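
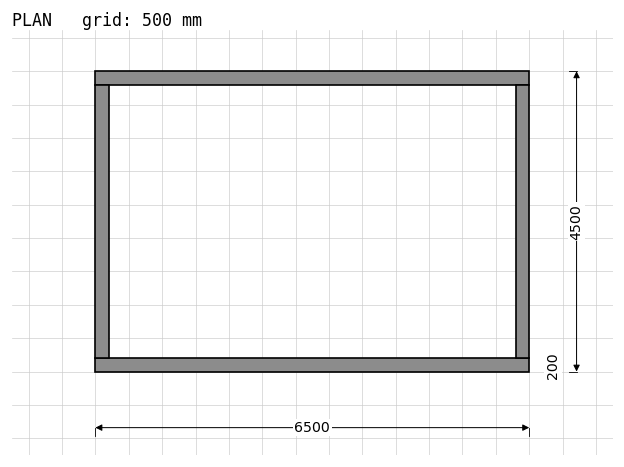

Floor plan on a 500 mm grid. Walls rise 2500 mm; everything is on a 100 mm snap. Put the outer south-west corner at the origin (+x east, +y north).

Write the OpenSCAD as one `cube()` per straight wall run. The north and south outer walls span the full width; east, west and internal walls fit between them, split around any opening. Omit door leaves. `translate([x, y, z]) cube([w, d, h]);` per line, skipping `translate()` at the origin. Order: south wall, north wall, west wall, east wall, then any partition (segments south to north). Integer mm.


cube([6500, 200, 2500]);
translate([0, 4300, 0]) cube([6500, 200, 2500]);
translate([0, 200, 0]) cube([200, 4100, 2500]);
translate([6300, 200, 0]) cube([200, 4100, 2500]);


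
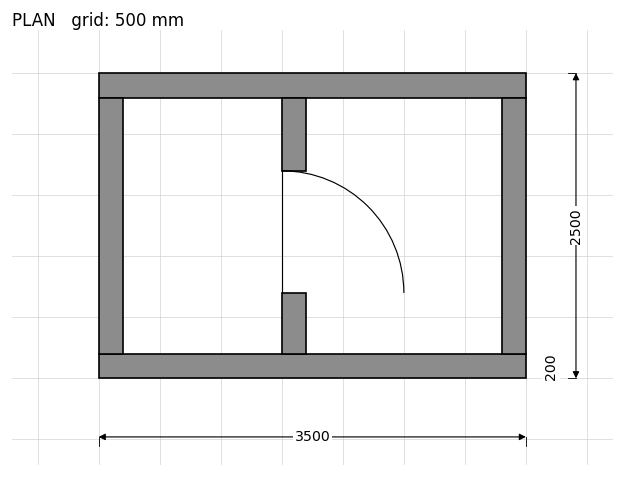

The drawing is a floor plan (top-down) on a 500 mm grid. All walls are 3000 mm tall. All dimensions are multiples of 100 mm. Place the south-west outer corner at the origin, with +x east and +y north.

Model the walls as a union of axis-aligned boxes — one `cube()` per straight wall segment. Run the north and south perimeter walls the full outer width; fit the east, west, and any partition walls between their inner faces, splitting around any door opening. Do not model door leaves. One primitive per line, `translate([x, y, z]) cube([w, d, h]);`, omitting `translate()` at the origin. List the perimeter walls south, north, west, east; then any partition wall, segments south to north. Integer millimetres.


cube([3500, 200, 3000]);
translate([0, 2300, 0]) cube([3500, 200, 3000]);
translate([0, 200, 0]) cube([200, 2100, 3000]);
translate([3300, 200, 0]) cube([200, 2100, 3000]);
translate([1500, 200, 0]) cube([200, 500, 3000]);
translate([1500, 1700, 0]) cube([200, 600, 3000]);


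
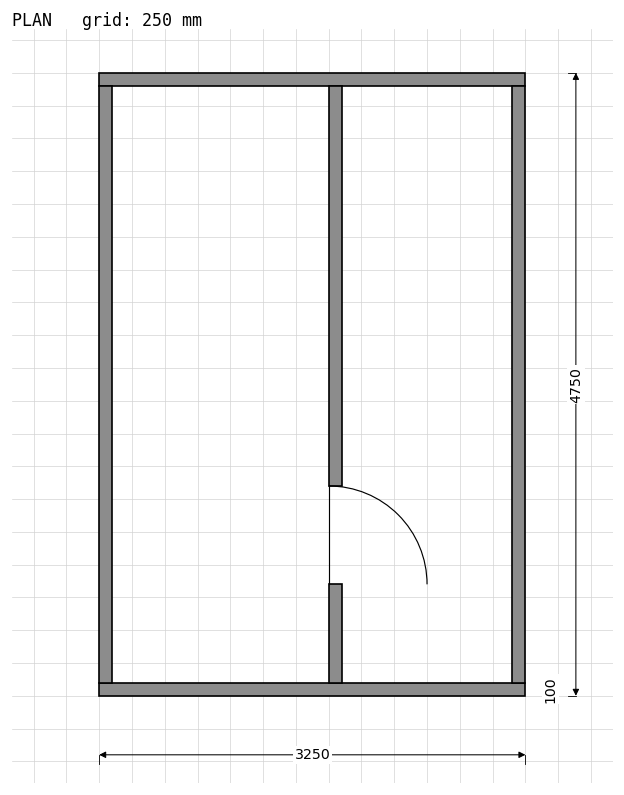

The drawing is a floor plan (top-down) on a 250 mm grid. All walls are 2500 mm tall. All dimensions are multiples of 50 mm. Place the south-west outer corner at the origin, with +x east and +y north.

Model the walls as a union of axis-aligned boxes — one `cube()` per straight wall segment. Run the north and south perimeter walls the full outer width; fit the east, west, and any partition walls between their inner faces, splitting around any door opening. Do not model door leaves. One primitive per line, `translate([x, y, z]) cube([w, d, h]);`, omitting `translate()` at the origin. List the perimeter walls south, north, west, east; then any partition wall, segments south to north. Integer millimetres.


cube([3250, 100, 2500]);
translate([0, 4650, 0]) cube([3250, 100, 2500]);
translate([0, 100, 0]) cube([100, 4550, 2500]);
translate([3150, 100, 0]) cube([100, 4550, 2500]);
translate([1750, 100, 0]) cube([100, 750, 2500]);
translate([1750, 1600, 0]) cube([100, 3050, 2500]);


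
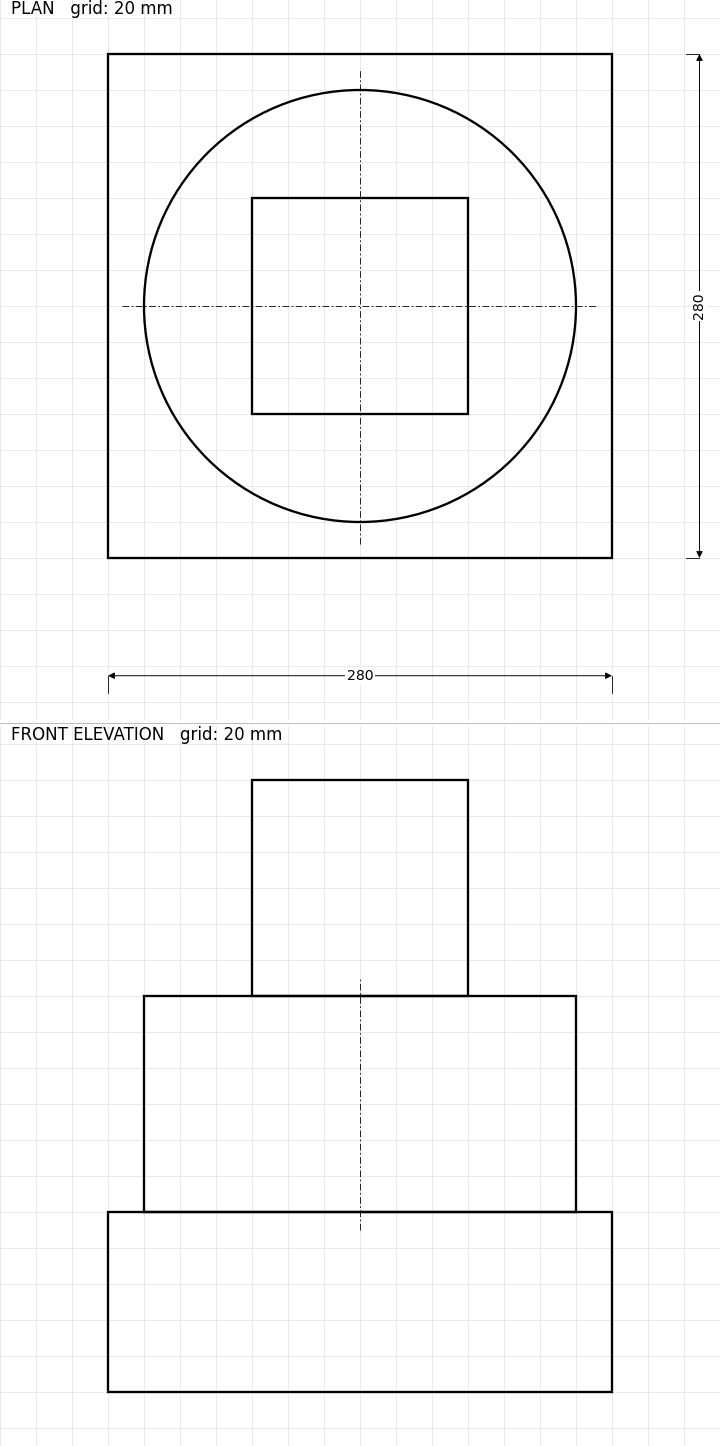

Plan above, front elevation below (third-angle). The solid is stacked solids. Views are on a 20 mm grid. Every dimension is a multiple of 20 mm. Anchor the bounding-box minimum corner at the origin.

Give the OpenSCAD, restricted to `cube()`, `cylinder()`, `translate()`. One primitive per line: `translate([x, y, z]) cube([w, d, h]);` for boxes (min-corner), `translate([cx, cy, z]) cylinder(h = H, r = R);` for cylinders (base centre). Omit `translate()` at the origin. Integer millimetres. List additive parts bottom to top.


cube([280, 280, 100]);
translate([140, 140, 100]) cylinder(h = 120, r = 120);
translate([80, 80, 220]) cube([120, 120, 120]);


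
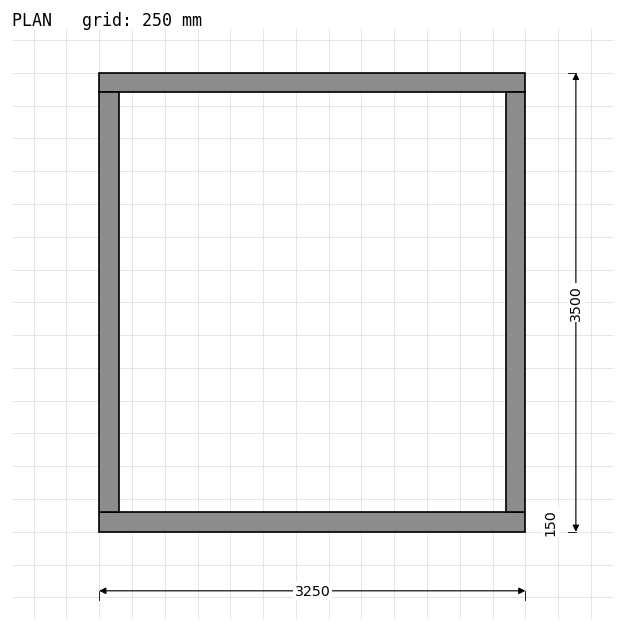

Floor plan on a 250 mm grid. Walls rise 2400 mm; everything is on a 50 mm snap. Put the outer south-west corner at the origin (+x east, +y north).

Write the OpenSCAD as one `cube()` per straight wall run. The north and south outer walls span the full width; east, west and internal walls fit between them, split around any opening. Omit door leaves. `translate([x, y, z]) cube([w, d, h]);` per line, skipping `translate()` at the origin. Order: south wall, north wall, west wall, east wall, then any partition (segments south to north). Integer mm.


cube([3250, 150, 2400]);
translate([0, 3350, 0]) cube([3250, 150, 2400]);
translate([0, 150, 0]) cube([150, 3200, 2400]);
translate([3100, 150, 0]) cube([150, 3200, 2400]);


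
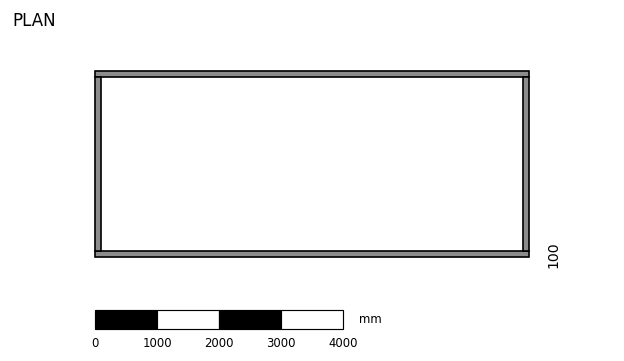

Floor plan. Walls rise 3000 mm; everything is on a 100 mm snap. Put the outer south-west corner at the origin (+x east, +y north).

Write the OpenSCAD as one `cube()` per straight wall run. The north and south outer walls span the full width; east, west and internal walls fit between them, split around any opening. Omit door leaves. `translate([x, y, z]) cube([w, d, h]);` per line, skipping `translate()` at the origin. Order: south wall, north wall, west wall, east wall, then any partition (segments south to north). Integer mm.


cube([7000, 100, 3000]);
translate([0, 2900, 0]) cube([7000, 100, 3000]);
translate([0, 100, 0]) cube([100, 2800, 3000]);
translate([6900, 100, 0]) cube([100, 2800, 3000]);


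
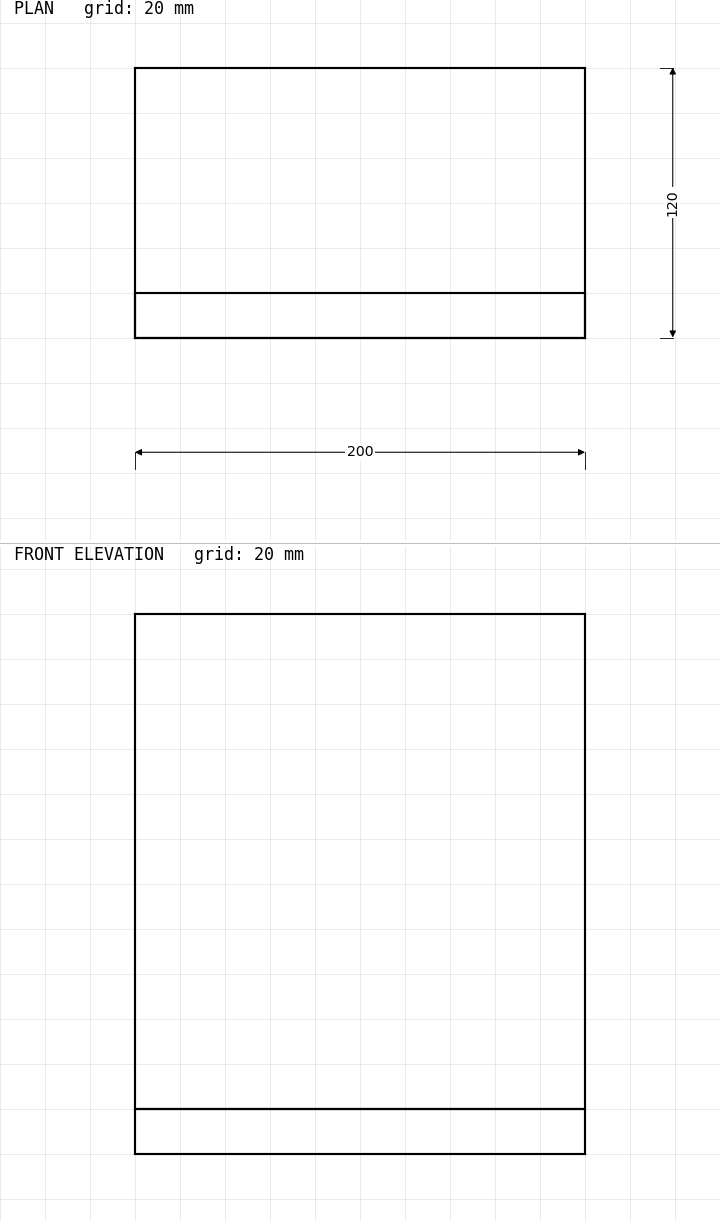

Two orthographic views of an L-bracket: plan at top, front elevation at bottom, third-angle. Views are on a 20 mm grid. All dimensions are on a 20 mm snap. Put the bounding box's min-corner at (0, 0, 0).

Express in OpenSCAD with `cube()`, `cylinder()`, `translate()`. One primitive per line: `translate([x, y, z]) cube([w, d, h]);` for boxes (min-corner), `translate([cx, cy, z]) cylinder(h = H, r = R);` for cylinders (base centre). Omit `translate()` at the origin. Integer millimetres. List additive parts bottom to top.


cube([200, 120, 20]);
translate([0, 0, 20]) cube([200, 20, 220]);


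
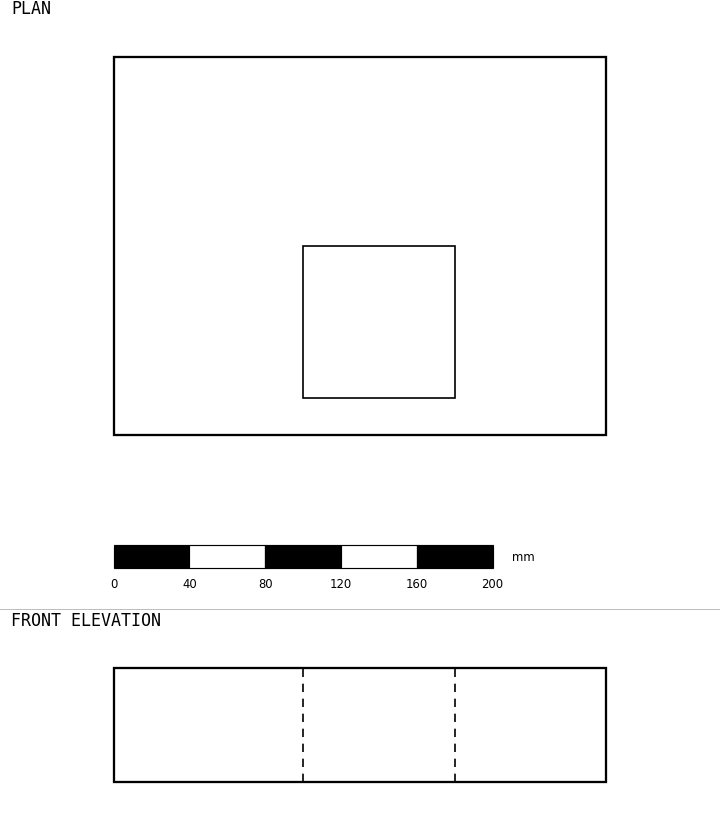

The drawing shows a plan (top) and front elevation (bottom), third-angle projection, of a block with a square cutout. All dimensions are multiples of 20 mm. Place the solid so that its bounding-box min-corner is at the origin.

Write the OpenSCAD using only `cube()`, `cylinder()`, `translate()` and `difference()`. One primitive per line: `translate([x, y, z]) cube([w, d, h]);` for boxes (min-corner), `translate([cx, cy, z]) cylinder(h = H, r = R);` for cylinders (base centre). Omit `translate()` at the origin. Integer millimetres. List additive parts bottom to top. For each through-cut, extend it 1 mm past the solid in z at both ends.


difference() {
  cube([260, 200, 60]);
  translate([100, 20, -1]) cube([80, 80, 62]);
}


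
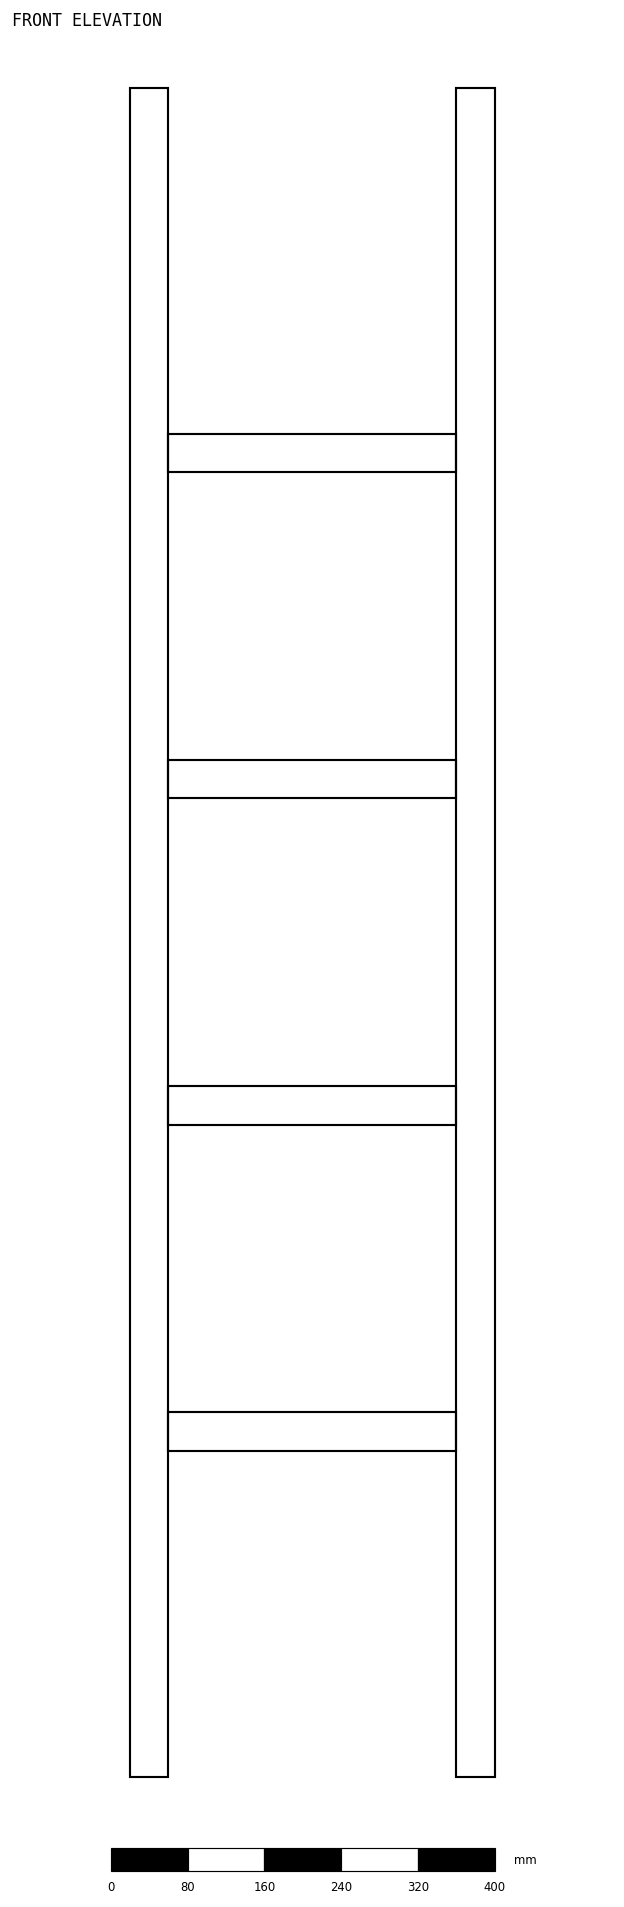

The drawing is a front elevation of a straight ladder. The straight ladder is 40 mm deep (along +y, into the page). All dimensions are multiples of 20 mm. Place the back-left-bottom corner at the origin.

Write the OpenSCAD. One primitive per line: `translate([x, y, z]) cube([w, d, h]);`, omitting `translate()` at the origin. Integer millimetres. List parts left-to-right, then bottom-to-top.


cube([40, 40, 1760]);
translate([40, 0, 340]) cube([300, 40, 40]);
translate([40, 0, 680]) cube([300, 40, 40]);
translate([40, 0, 1020]) cube([300, 40, 40]);
translate([40, 0, 1360]) cube([300, 40, 40]);
translate([340, 0, 0]) cube([40, 40, 1760]);


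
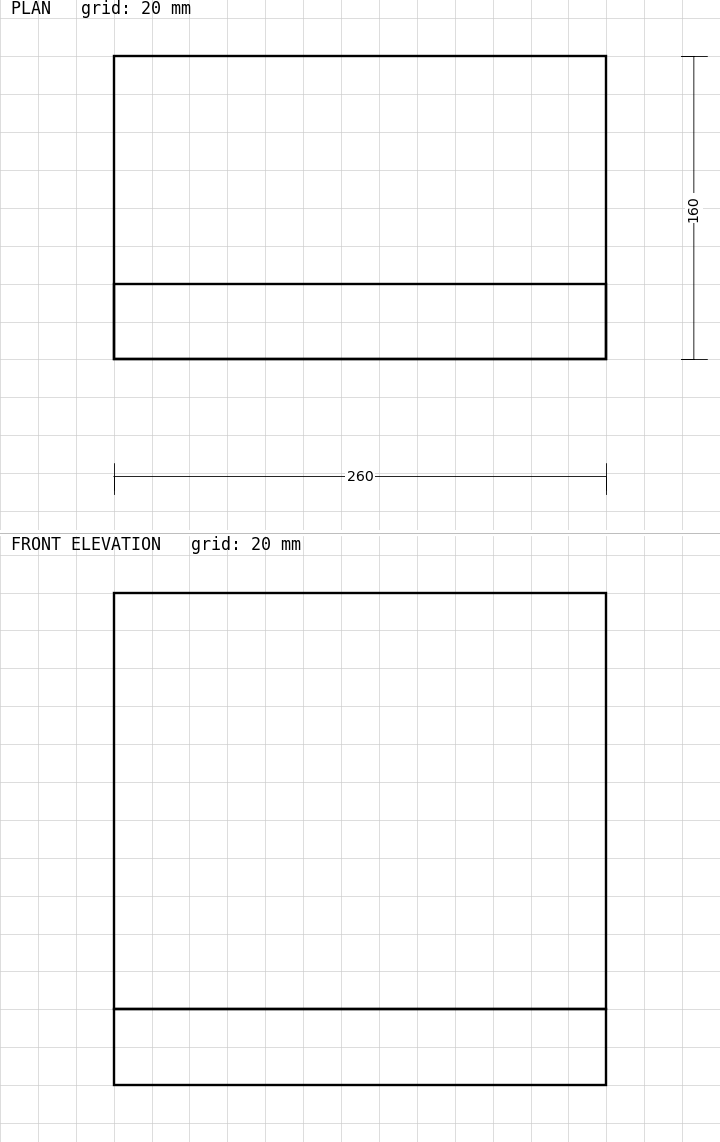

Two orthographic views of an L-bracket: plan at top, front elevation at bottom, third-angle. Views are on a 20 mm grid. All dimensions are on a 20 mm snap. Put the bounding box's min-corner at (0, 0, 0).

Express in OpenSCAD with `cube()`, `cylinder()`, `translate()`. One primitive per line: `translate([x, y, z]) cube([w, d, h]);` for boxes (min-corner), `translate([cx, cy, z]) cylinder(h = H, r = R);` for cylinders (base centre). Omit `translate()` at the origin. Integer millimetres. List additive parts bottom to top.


cube([260, 160, 40]);
translate([0, 0, 40]) cube([260, 40, 220]);


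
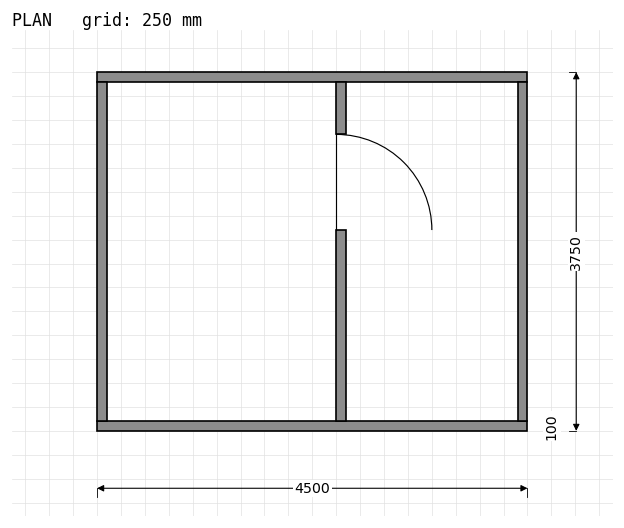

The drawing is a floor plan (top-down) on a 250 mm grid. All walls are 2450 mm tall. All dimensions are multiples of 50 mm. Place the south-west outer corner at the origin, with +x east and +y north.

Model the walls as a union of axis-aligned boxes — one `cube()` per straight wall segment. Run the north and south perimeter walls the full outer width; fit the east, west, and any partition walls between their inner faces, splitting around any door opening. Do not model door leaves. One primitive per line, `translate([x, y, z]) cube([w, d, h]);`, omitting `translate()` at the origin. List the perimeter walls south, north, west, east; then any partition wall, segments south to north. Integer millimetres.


cube([4500, 100, 2450]);
translate([0, 3650, 0]) cube([4500, 100, 2450]);
translate([0, 100, 0]) cube([100, 3550, 2450]);
translate([4400, 100, 0]) cube([100, 3550, 2450]);
translate([2500, 100, 0]) cube([100, 2000, 2450]);
translate([2500, 3100, 0]) cube([100, 550, 2450]);


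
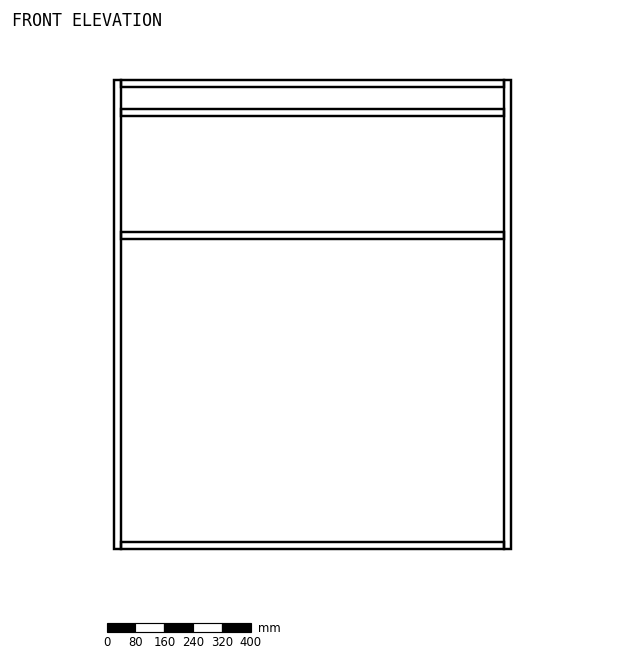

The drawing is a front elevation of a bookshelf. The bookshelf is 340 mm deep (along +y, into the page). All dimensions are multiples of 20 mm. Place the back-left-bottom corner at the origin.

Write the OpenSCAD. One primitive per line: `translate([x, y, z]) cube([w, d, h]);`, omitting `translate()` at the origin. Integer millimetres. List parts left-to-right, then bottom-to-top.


cube([20, 340, 1300]);
translate([20, 0, 0]) cube([1060, 340, 20]);
translate([20, 0, 860]) cube([1060, 340, 20]);
translate([20, 0, 1200]) cube([1060, 340, 20]);
translate([20, 0, 1280]) cube([1060, 340, 20]);
translate([1080, 0, 0]) cube([20, 340, 1300]);


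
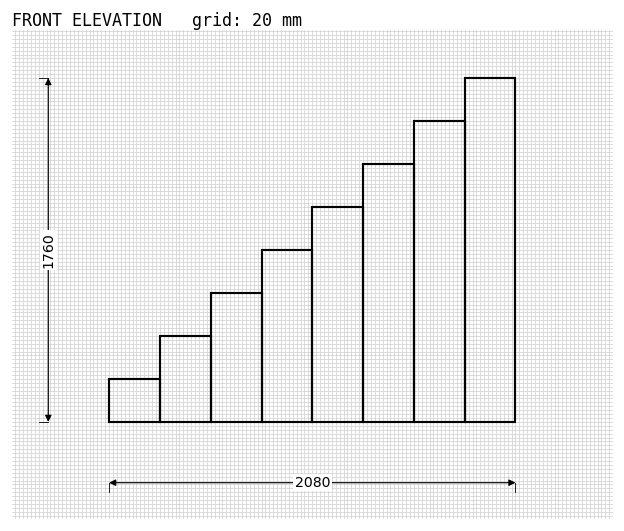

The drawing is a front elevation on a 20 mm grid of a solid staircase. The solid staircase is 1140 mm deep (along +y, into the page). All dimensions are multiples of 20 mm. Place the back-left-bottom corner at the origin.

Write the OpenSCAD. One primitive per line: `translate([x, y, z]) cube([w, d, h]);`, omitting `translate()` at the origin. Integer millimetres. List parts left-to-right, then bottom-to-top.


cube([260, 1140, 220]);
translate([260, 0, 0]) cube([260, 1140, 440]);
translate([520, 0, 0]) cube([260, 1140, 660]);
translate([780, 0, 0]) cube([260, 1140, 880]);
translate([1040, 0, 0]) cube([260, 1140, 1100]);
translate([1300, 0, 0]) cube([260, 1140, 1320]);
translate([1560, 0, 0]) cube([260, 1140, 1540]);
translate([1820, 0, 0]) cube([260, 1140, 1760]);


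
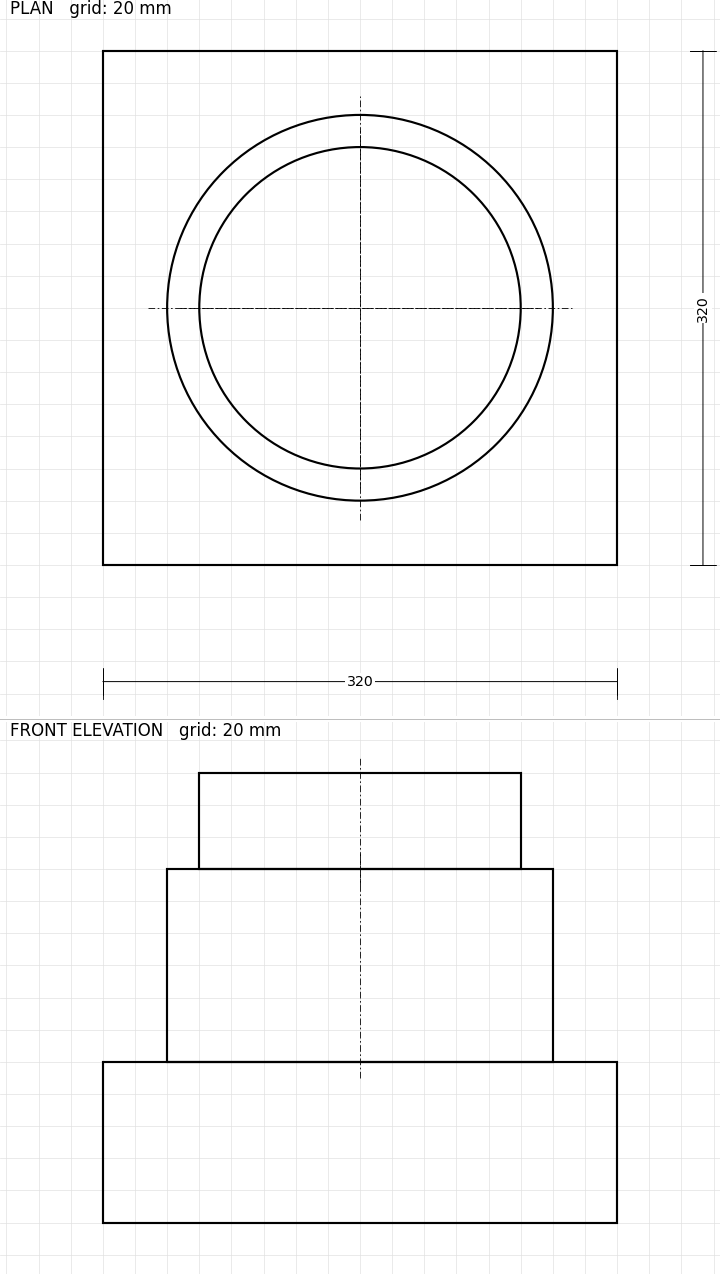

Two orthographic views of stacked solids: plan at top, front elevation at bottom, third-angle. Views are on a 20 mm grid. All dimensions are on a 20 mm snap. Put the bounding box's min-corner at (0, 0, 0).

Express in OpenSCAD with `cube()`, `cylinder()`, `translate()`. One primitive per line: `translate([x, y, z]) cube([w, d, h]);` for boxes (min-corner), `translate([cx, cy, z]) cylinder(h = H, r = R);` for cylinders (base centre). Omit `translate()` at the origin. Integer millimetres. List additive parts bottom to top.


cube([320, 320, 100]);
translate([160, 160, 100]) cylinder(h = 120, r = 120);
translate([160, 160, 220]) cylinder(h = 60, r = 100);


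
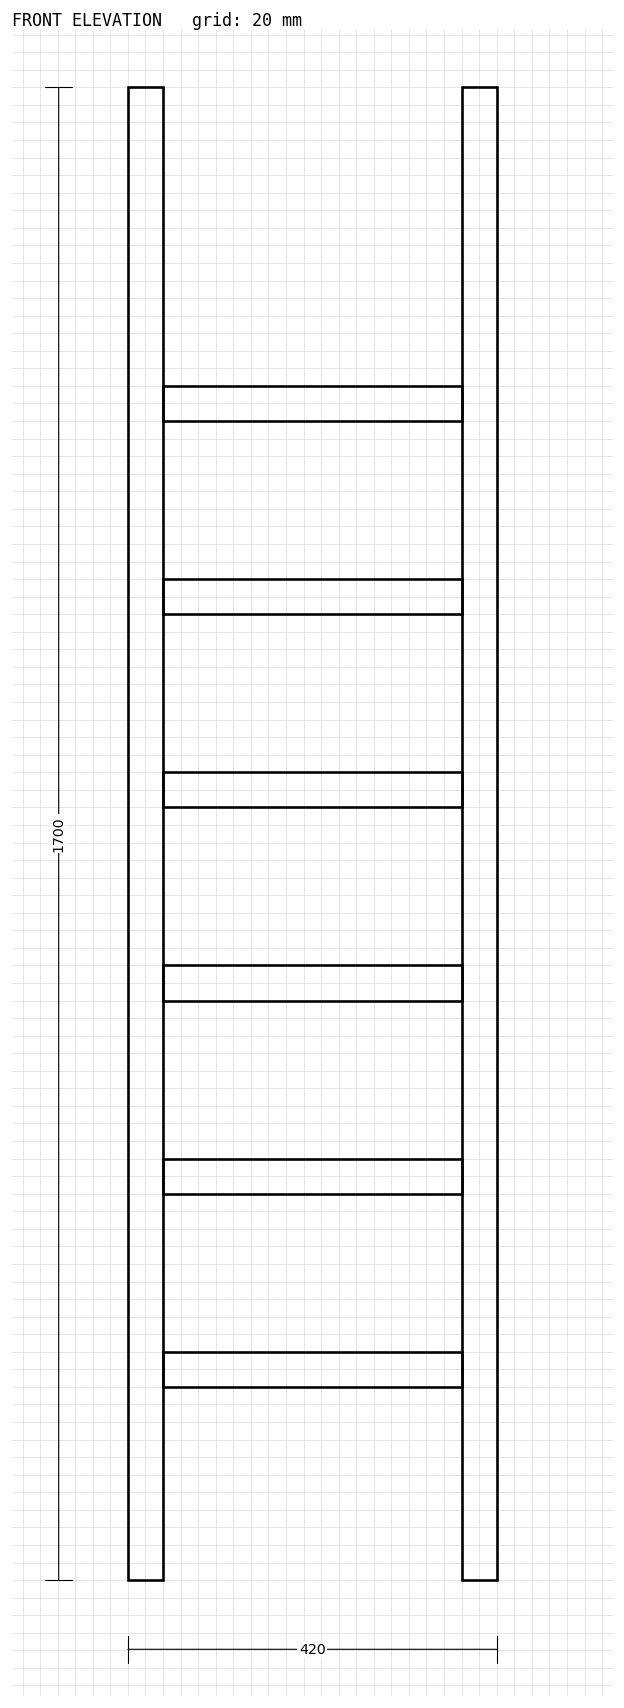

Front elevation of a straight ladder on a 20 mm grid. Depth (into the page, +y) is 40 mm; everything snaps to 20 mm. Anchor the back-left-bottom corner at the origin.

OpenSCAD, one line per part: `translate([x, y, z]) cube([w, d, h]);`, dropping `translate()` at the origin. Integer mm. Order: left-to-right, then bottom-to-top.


cube([40, 40, 1700]);
translate([40, 0, 220]) cube([340, 40, 40]);
translate([40, 0, 440]) cube([340, 40, 40]);
translate([40, 0, 660]) cube([340, 40, 40]);
translate([40, 0, 880]) cube([340, 40, 40]);
translate([40, 0, 1100]) cube([340, 40, 40]);
translate([40, 0, 1320]) cube([340, 40, 40]);
translate([380, 0, 0]) cube([40, 40, 1700]);


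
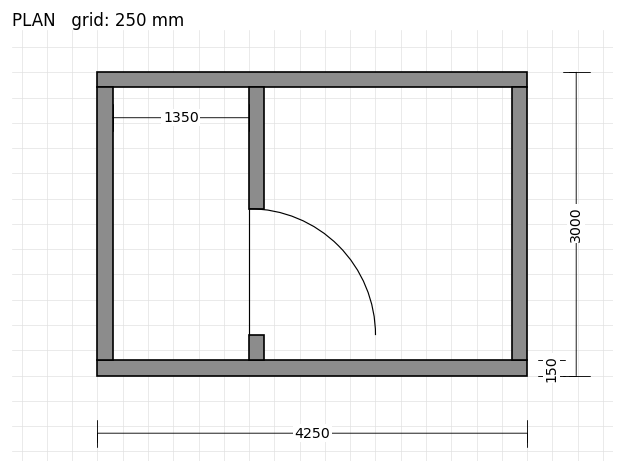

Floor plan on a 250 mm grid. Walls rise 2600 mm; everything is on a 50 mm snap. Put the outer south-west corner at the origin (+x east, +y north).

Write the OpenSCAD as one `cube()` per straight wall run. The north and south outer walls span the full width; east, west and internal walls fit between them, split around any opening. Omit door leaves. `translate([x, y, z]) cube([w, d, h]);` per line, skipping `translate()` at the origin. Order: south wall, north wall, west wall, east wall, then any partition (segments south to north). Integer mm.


cube([4250, 150, 2600]);
translate([0, 2850, 0]) cube([4250, 150, 2600]);
translate([0, 150, 0]) cube([150, 2700, 2600]);
translate([4100, 150, 0]) cube([150, 2700, 2600]);
translate([1500, 150, 0]) cube([150, 250, 2600]);
translate([1500, 1650, 0]) cube([150, 1200, 2600]);


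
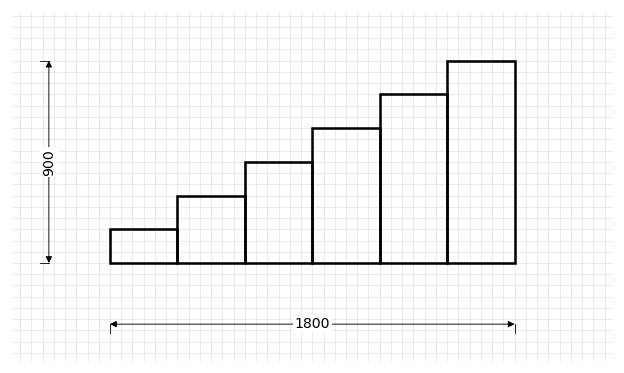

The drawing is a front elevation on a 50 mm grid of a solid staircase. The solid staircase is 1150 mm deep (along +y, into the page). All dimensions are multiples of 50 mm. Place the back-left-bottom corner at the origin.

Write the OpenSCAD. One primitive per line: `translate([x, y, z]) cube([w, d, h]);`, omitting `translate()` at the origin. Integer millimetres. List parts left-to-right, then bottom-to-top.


cube([300, 1150, 150]);
translate([300, 0, 0]) cube([300, 1150, 300]);
translate([600, 0, 0]) cube([300, 1150, 450]);
translate([900, 0, 0]) cube([300, 1150, 600]);
translate([1200, 0, 0]) cube([300, 1150, 750]);
translate([1500, 0, 0]) cube([300, 1150, 900]);


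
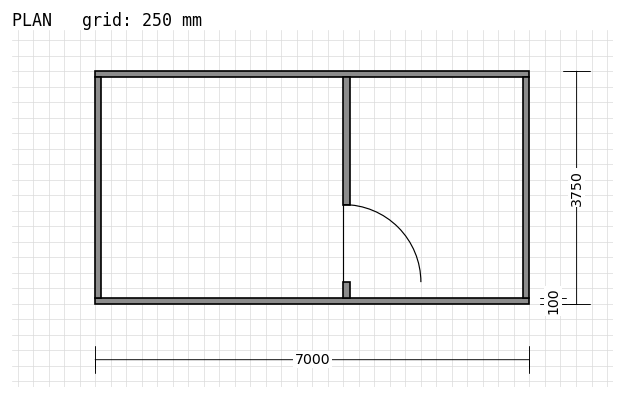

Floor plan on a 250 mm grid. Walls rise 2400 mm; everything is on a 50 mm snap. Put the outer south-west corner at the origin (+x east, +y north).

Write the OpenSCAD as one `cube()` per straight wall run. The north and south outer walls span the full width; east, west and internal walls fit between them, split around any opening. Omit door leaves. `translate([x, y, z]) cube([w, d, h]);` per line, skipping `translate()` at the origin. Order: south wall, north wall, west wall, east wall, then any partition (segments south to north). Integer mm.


cube([7000, 100, 2400]);
translate([0, 3650, 0]) cube([7000, 100, 2400]);
translate([0, 100, 0]) cube([100, 3550, 2400]);
translate([6900, 100, 0]) cube([100, 3550, 2400]);
translate([4000, 100, 0]) cube([100, 250, 2400]);
translate([4000, 1600, 0]) cube([100, 2050, 2400]);


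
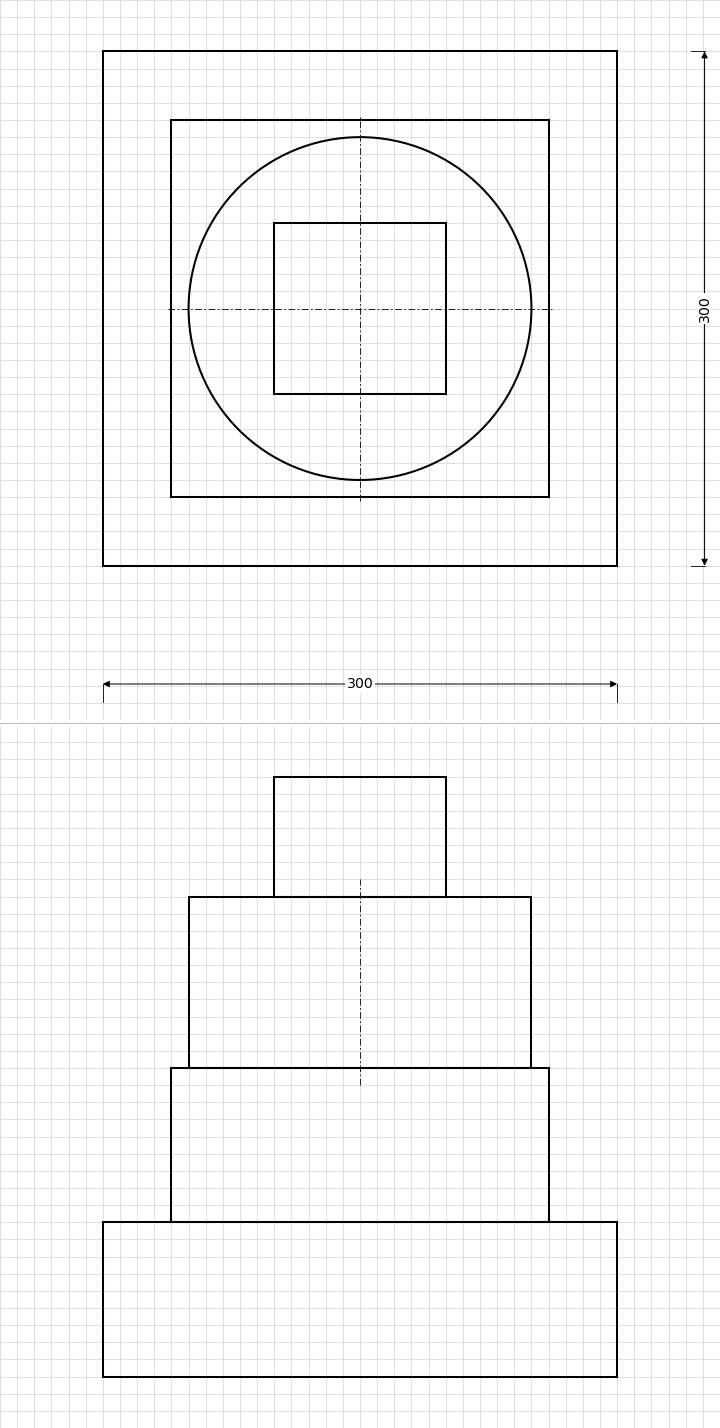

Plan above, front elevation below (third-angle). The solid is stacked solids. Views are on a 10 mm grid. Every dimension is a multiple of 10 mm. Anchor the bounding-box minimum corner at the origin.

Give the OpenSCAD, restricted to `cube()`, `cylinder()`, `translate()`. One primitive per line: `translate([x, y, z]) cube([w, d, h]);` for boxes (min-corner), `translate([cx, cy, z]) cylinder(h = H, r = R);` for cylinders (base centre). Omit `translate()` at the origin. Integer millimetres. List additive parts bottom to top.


cube([300, 300, 90]);
translate([40, 40, 90]) cube([220, 220, 90]);
translate([150, 150, 180]) cylinder(h = 100, r = 100);
translate([100, 100, 280]) cube([100, 100, 70]);


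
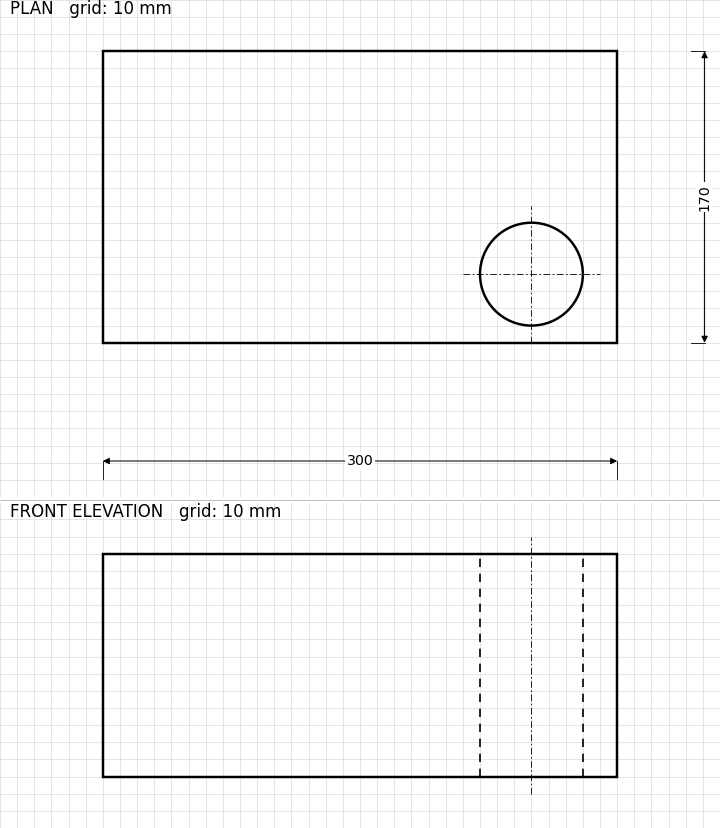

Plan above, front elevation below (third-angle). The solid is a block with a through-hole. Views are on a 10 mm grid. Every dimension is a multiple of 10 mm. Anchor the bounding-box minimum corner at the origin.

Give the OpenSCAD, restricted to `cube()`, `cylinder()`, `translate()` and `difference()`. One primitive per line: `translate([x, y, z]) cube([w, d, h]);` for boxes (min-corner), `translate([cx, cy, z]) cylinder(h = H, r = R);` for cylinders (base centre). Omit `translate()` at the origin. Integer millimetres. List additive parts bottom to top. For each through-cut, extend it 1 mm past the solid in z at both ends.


difference() {
  cube([300, 170, 130]);
  translate([250, 40, -1]) cylinder(h = 132, r = 30);
}


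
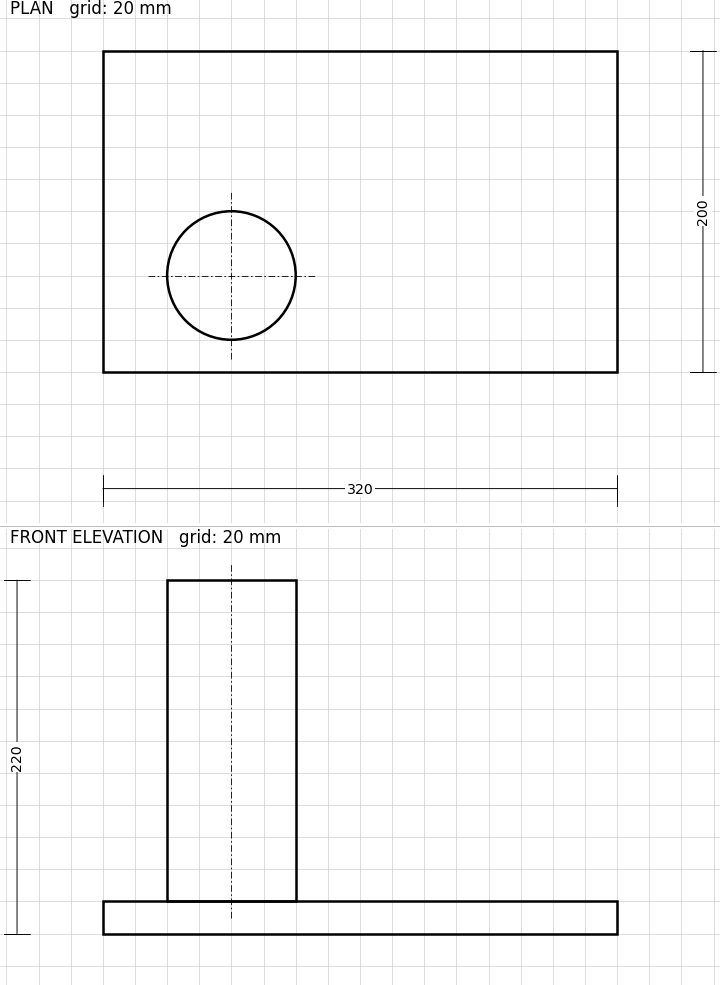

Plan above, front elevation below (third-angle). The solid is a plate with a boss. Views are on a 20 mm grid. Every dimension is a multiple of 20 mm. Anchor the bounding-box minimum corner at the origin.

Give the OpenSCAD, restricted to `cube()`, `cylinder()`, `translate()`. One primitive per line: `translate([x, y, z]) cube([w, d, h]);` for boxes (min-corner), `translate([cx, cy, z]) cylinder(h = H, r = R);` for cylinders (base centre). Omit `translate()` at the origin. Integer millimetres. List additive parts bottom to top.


cube([320, 200, 20]);
translate([80, 60, 20]) cylinder(h = 200, r = 40);


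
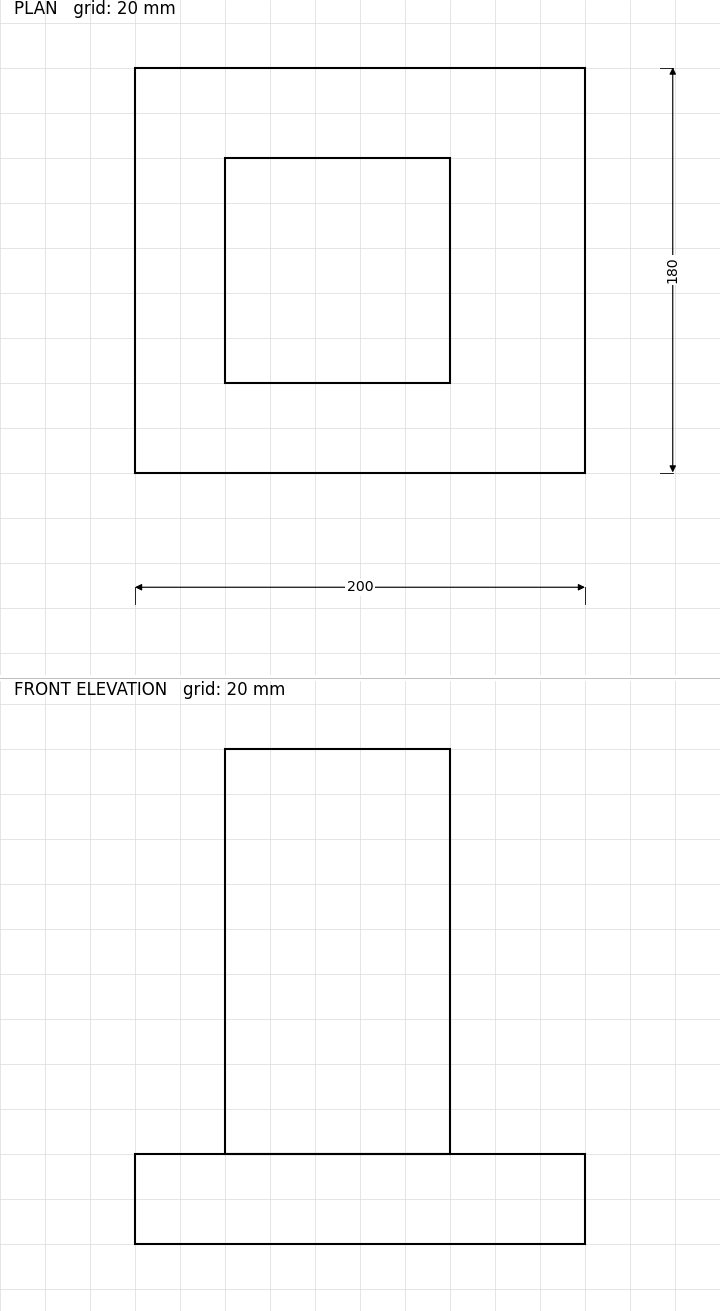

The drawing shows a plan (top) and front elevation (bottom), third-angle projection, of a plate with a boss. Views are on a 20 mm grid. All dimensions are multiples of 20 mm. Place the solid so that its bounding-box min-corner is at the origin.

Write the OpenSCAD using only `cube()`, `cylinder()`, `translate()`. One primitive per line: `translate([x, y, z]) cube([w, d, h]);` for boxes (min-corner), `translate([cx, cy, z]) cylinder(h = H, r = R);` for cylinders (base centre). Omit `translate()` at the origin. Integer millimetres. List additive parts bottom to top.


cube([200, 180, 40]);
translate([40, 40, 40]) cube([100, 100, 180]);


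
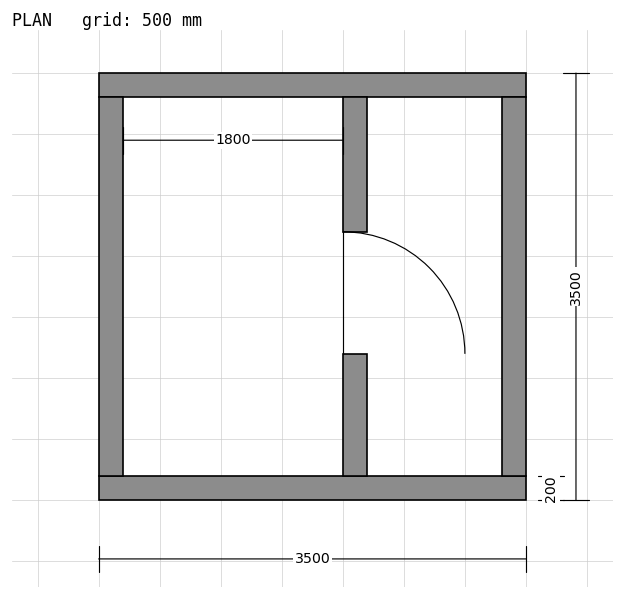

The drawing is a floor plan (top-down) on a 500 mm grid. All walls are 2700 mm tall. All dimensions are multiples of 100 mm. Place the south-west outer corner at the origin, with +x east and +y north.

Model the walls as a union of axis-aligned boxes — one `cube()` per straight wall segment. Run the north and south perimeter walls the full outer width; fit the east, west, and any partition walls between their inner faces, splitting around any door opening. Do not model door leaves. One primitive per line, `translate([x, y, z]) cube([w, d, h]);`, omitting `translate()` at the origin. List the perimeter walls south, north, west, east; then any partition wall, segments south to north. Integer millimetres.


cube([3500, 200, 2700]);
translate([0, 3300, 0]) cube([3500, 200, 2700]);
translate([0, 200, 0]) cube([200, 3100, 2700]);
translate([3300, 200, 0]) cube([200, 3100, 2700]);
translate([2000, 200, 0]) cube([200, 1000, 2700]);
translate([2000, 2200, 0]) cube([200, 1100, 2700]);


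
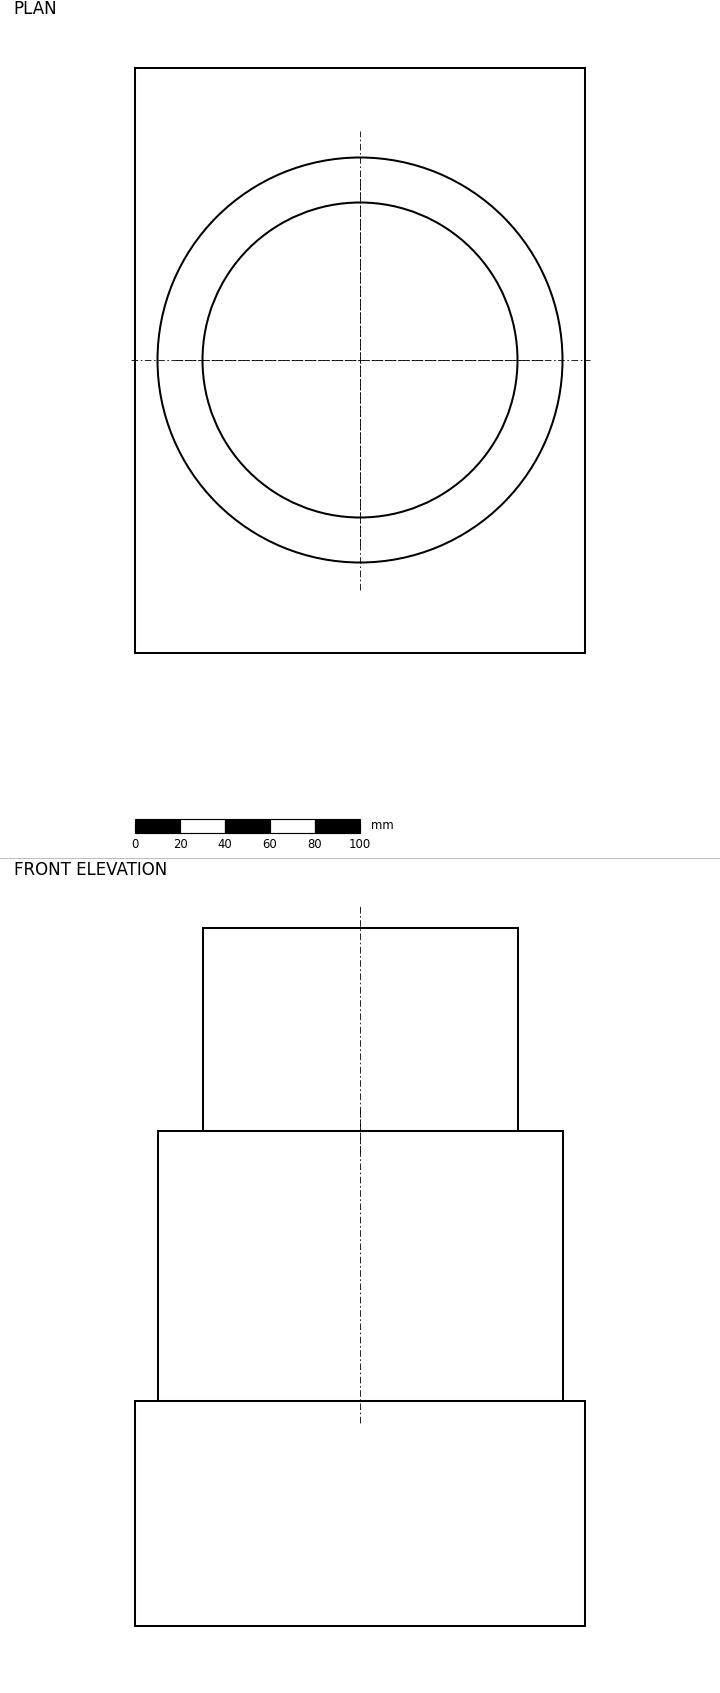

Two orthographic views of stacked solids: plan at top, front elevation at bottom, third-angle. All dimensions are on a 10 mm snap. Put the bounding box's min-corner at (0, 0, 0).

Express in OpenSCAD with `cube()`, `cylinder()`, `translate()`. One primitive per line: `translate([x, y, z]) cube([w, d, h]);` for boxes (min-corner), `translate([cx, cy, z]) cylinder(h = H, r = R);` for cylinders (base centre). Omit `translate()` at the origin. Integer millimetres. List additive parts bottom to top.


cube([200, 260, 100]);
translate([100, 130, 100]) cylinder(h = 120, r = 90);
translate([100, 130, 220]) cylinder(h = 90, r = 70);


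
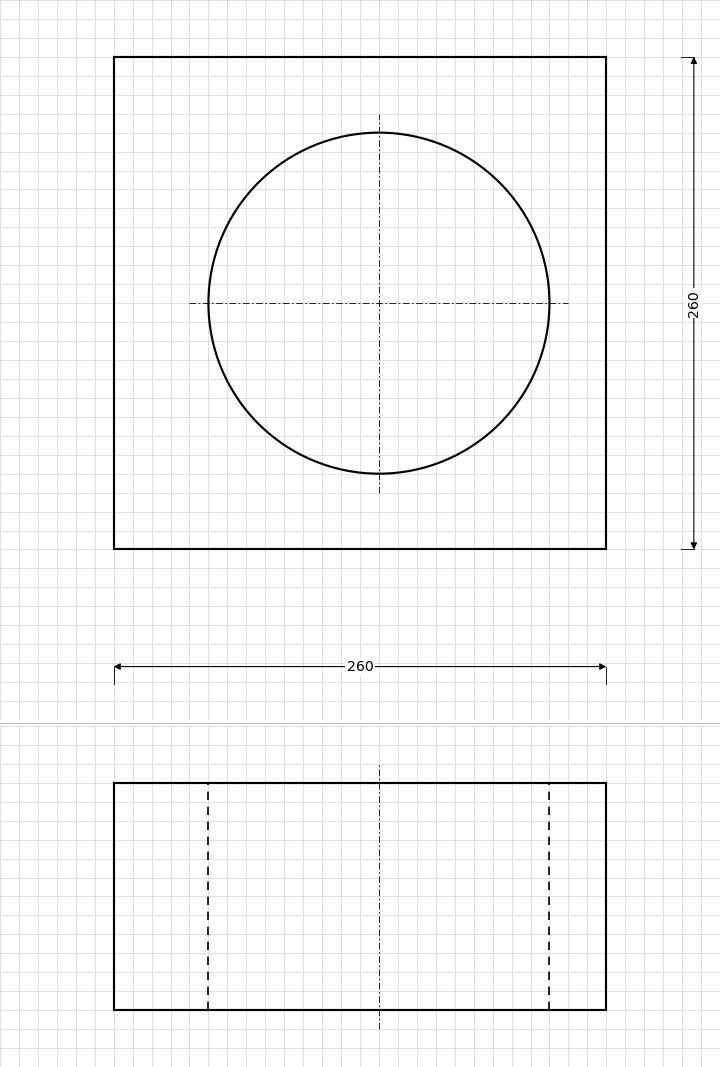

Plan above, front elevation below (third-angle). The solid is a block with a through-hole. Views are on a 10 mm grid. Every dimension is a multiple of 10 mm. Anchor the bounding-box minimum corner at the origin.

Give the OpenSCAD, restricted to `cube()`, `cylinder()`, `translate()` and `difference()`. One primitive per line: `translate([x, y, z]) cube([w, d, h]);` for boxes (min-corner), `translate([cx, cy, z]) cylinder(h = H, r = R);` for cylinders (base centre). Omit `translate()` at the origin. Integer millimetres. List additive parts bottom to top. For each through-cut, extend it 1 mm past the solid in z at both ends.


difference() {
  cube([260, 260, 120]);
  translate([140, 130, -1]) cylinder(h = 122, r = 90);
}


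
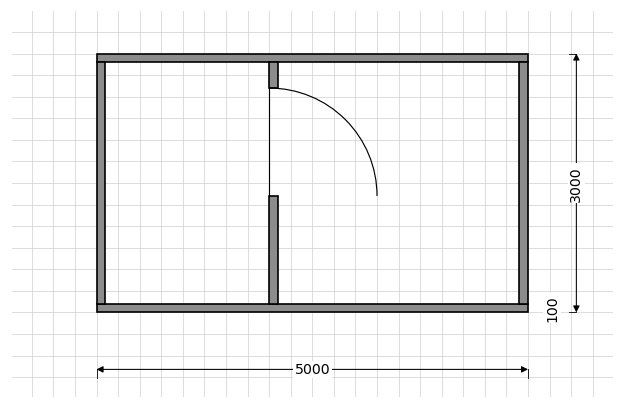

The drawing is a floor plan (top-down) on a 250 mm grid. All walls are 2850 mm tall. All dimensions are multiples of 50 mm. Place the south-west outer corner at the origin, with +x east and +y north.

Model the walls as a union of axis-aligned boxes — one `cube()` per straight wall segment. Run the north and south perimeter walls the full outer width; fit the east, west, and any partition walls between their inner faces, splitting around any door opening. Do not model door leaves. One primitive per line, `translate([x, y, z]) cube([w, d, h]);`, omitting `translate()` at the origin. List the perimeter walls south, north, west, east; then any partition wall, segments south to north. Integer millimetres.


cube([5000, 100, 2850]);
translate([0, 2900, 0]) cube([5000, 100, 2850]);
translate([0, 100, 0]) cube([100, 2800, 2850]);
translate([4900, 100, 0]) cube([100, 2800, 2850]);
translate([2000, 100, 0]) cube([100, 1250, 2850]);
translate([2000, 2600, 0]) cube([100, 300, 2850]);


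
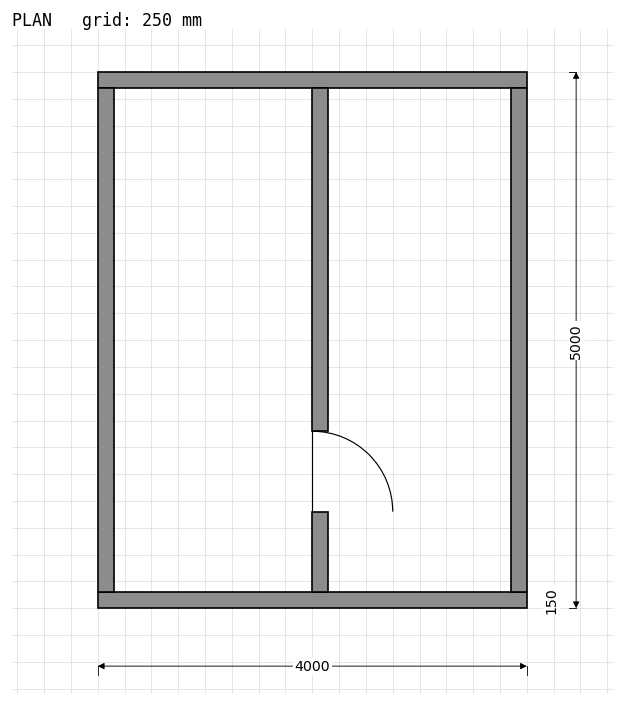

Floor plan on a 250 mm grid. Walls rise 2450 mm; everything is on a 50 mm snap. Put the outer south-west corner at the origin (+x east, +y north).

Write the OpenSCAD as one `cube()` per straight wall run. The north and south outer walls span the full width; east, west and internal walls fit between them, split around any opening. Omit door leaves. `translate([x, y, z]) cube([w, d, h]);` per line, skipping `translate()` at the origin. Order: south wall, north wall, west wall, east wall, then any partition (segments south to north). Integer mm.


cube([4000, 150, 2450]);
translate([0, 4850, 0]) cube([4000, 150, 2450]);
translate([0, 150, 0]) cube([150, 4700, 2450]);
translate([3850, 150, 0]) cube([150, 4700, 2450]);
translate([2000, 150, 0]) cube([150, 750, 2450]);
translate([2000, 1650, 0]) cube([150, 3200, 2450]);


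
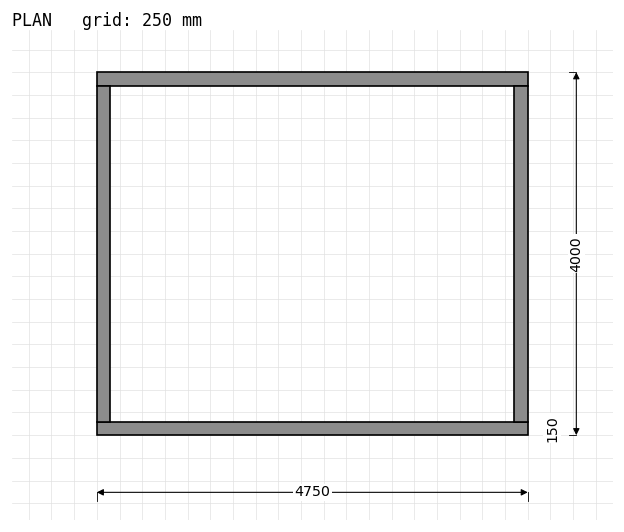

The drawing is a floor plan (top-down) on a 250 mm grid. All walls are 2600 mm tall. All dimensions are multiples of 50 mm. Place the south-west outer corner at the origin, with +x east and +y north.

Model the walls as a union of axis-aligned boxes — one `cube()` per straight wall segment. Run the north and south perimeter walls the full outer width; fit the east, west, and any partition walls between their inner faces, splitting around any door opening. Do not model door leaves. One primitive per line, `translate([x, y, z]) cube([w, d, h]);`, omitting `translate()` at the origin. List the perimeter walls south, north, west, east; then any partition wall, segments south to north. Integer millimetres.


cube([4750, 150, 2600]);
translate([0, 3850, 0]) cube([4750, 150, 2600]);
translate([0, 150, 0]) cube([150, 3700, 2600]);
translate([4600, 150, 0]) cube([150, 3700, 2600]);


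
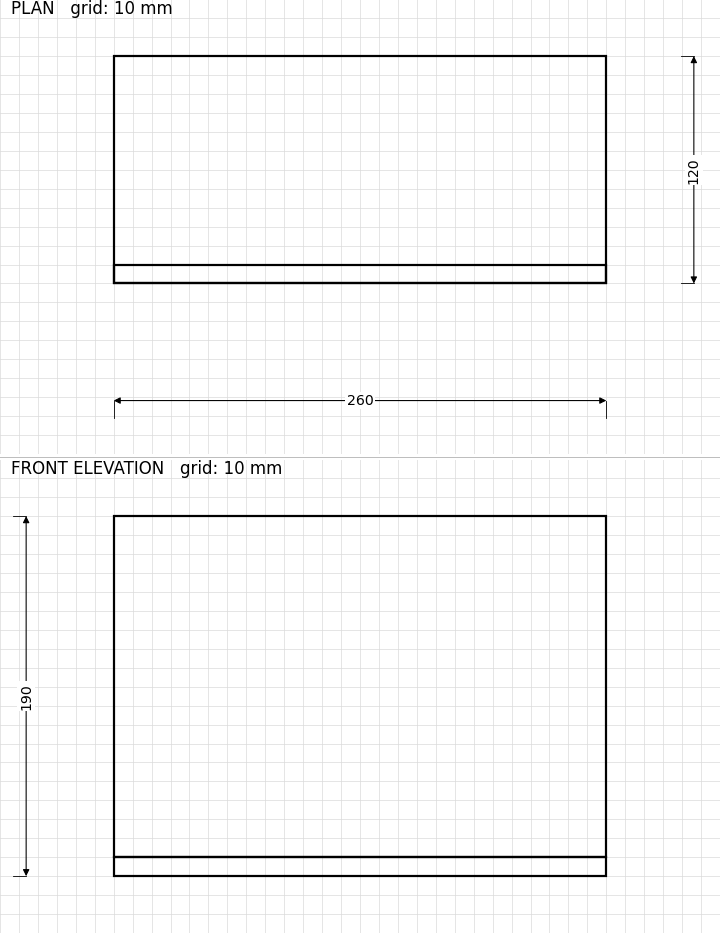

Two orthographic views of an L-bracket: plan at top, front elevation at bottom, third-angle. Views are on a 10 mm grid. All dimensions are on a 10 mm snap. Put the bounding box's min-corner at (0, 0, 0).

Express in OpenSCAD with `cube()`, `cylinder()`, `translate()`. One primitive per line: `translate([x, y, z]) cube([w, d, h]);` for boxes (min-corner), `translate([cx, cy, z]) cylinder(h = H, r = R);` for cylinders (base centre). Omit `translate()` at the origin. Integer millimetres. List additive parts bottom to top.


cube([260, 120, 10]);
translate([0, 0, 10]) cube([260, 10, 180]);


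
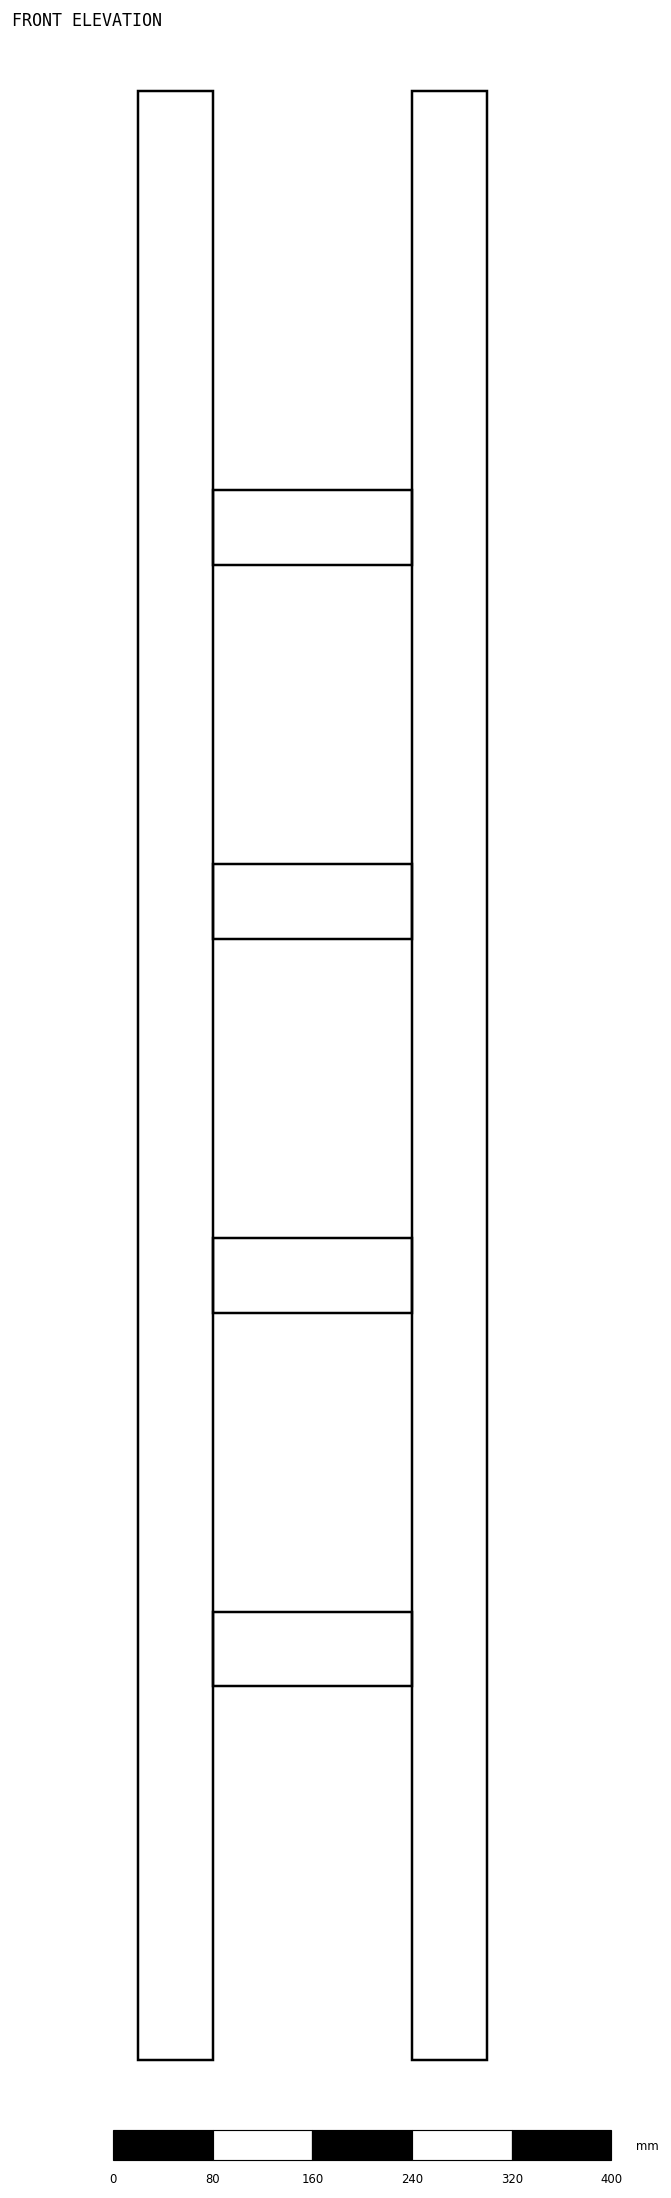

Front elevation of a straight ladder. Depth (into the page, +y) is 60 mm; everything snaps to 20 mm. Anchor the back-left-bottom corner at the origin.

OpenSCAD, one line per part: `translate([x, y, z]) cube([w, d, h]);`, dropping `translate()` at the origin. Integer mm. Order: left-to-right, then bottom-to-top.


cube([60, 60, 1580]);
translate([60, 0, 300]) cube([160, 60, 60]);
translate([60, 0, 600]) cube([160, 60, 60]);
translate([60, 0, 900]) cube([160, 60, 60]);
translate([60, 0, 1200]) cube([160, 60, 60]);
translate([220, 0, 0]) cube([60, 60, 1580]);


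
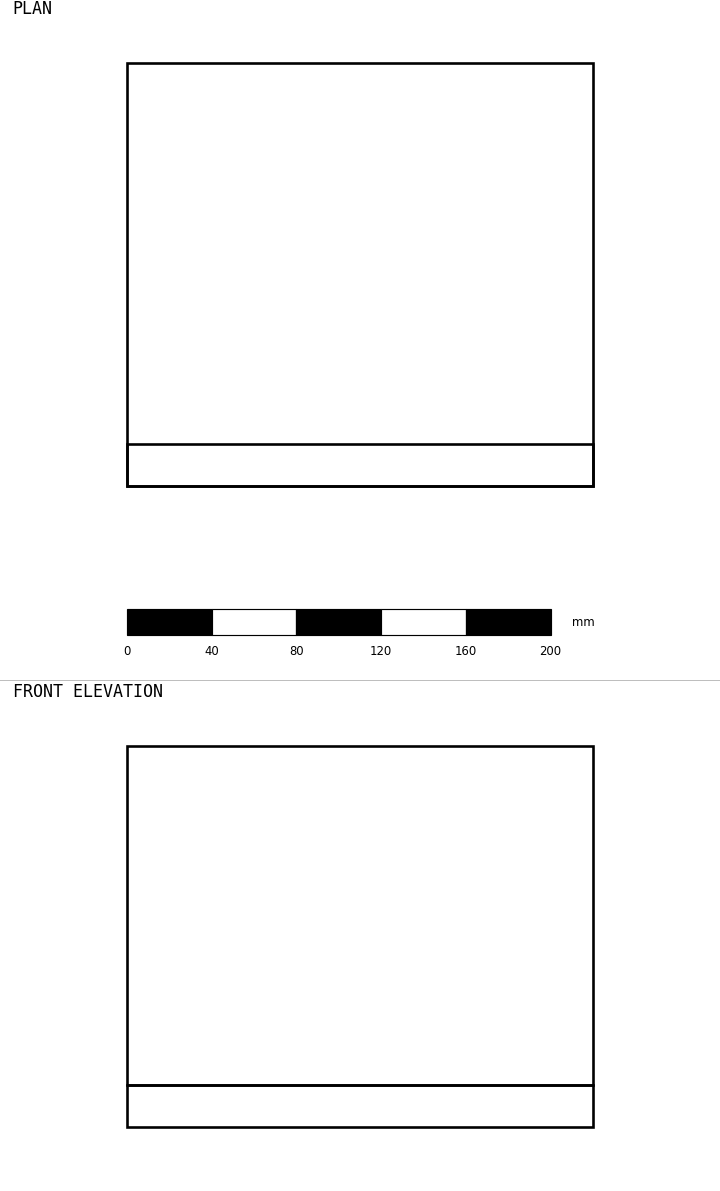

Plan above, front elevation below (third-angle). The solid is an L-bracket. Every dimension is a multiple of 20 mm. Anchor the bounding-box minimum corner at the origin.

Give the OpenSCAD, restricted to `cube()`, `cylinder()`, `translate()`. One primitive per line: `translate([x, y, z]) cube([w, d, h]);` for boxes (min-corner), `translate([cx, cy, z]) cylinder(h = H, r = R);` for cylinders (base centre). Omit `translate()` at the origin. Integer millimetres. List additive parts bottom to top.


cube([220, 200, 20]);
translate([0, 0, 20]) cube([220, 20, 160]);


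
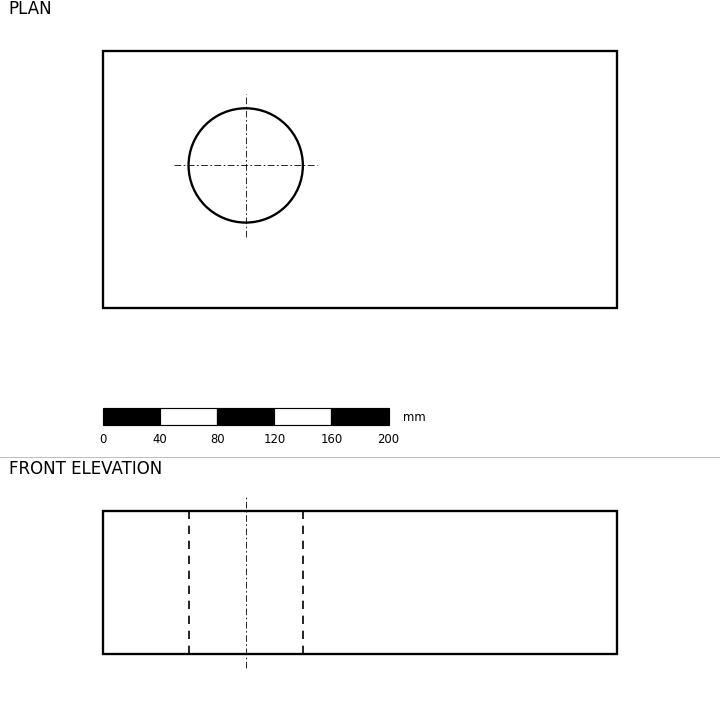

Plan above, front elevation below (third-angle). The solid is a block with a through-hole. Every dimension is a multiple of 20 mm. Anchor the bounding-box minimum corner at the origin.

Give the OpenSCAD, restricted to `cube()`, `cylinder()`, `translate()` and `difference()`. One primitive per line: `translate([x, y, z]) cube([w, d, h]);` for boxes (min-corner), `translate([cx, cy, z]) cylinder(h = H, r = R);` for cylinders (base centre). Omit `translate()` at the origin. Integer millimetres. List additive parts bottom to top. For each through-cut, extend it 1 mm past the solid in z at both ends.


difference() {
  cube([360, 180, 100]);
  translate([100, 100, -1]) cylinder(h = 102, r = 40);
}


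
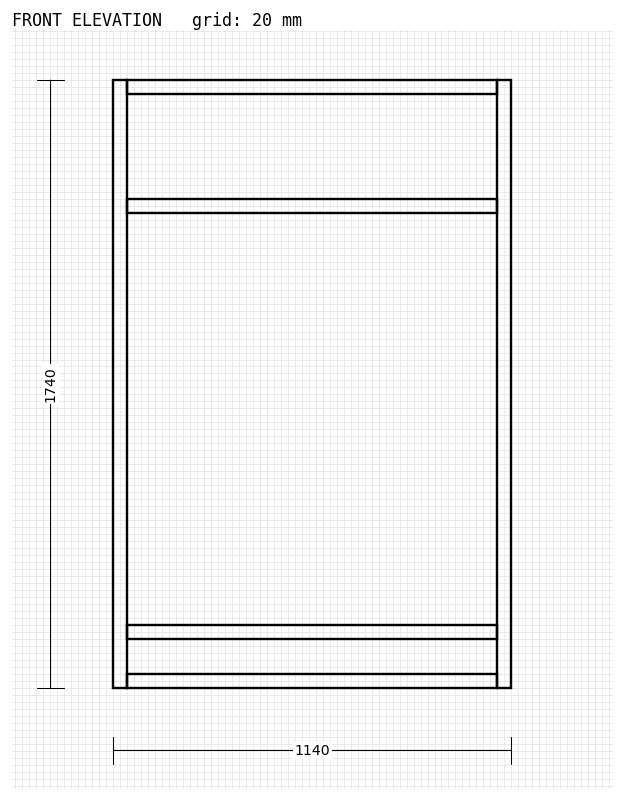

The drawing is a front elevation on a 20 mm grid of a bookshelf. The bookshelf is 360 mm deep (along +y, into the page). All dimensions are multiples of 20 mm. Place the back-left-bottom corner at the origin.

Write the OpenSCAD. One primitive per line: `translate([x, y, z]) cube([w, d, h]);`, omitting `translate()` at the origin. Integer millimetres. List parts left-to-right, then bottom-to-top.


cube([40, 360, 1740]);
translate([40, 0, 0]) cube([1060, 360, 40]);
translate([40, 0, 140]) cube([1060, 360, 40]);
translate([40, 0, 1360]) cube([1060, 360, 40]);
translate([40, 0, 1700]) cube([1060, 360, 40]);
translate([1100, 0, 0]) cube([40, 360, 1740]);


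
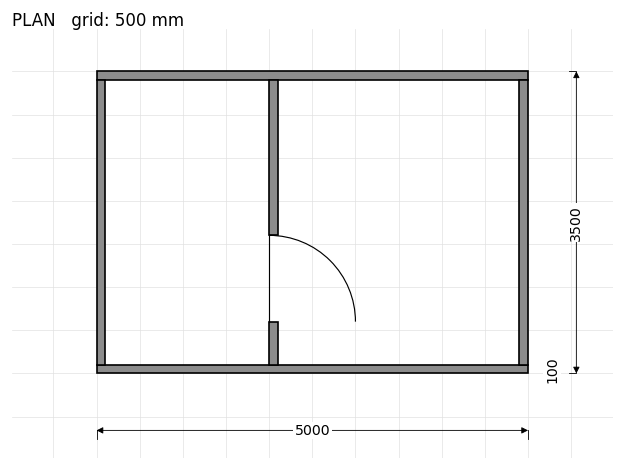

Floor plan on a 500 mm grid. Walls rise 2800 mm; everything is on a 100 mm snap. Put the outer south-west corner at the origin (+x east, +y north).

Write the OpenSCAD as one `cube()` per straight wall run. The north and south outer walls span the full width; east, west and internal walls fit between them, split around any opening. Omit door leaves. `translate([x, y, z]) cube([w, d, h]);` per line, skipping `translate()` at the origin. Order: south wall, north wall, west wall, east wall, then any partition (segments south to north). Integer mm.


cube([5000, 100, 2800]);
translate([0, 3400, 0]) cube([5000, 100, 2800]);
translate([0, 100, 0]) cube([100, 3300, 2800]);
translate([4900, 100, 0]) cube([100, 3300, 2800]);
translate([2000, 100, 0]) cube([100, 500, 2800]);
translate([2000, 1600, 0]) cube([100, 1800, 2800]);


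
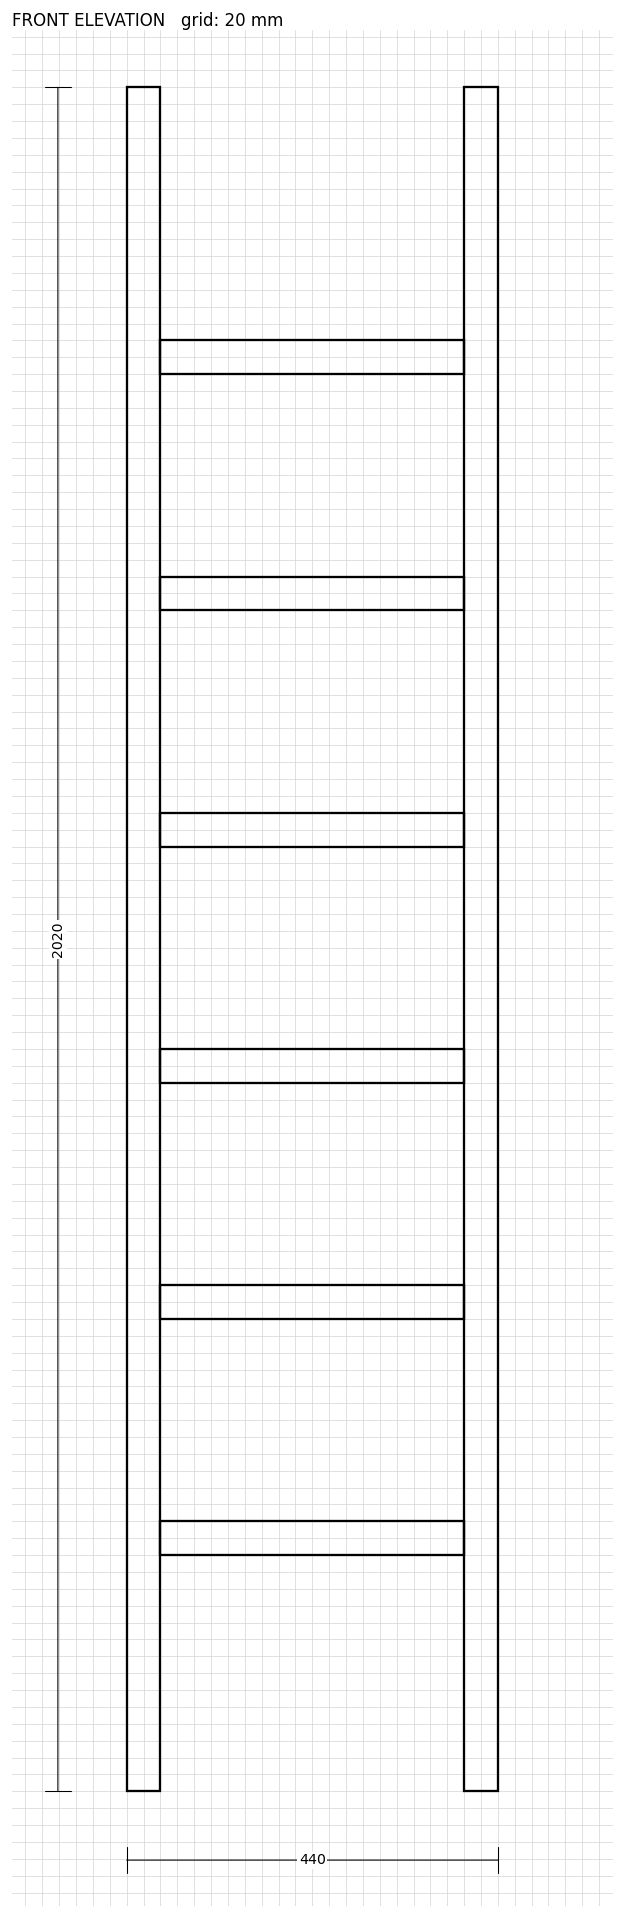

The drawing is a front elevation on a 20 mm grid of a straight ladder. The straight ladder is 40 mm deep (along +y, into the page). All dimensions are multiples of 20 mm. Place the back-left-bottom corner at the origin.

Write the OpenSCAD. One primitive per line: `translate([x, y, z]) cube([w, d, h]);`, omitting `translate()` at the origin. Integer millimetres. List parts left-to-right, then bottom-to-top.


cube([40, 40, 2020]);
translate([40, 0, 280]) cube([360, 40, 40]);
translate([40, 0, 560]) cube([360, 40, 40]);
translate([40, 0, 840]) cube([360, 40, 40]);
translate([40, 0, 1120]) cube([360, 40, 40]);
translate([40, 0, 1400]) cube([360, 40, 40]);
translate([40, 0, 1680]) cube([360, 40, 40]);
translate([400, 0, 0]) cube([40, 40, 2020]);
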